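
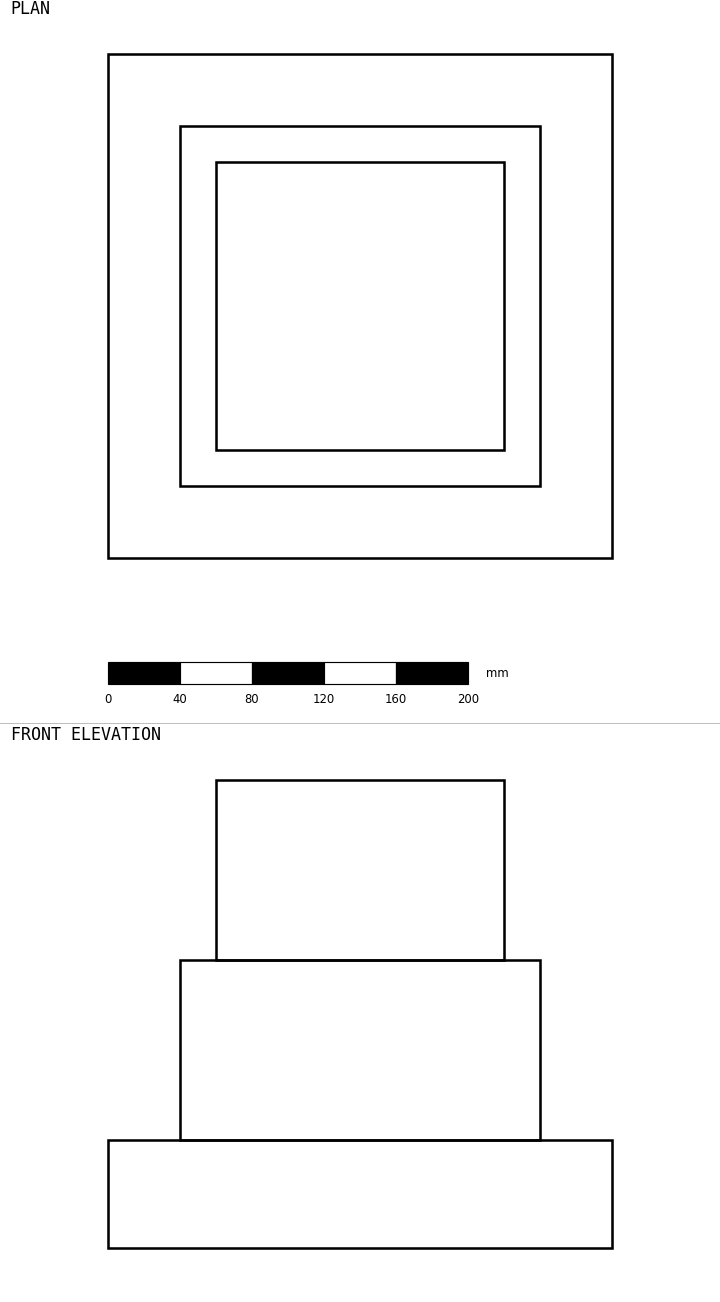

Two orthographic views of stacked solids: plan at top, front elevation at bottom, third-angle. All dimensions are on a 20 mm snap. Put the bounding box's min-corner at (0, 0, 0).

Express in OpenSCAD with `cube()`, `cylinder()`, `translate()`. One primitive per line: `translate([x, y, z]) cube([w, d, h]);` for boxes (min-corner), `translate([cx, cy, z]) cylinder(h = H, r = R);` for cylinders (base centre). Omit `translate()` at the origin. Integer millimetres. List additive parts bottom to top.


cube([280, 280, 60]);
translate([40, 40, 60]) cube([200, 200, 100]);
translate([60, 60, 160]) cube([160, 160, 100]);


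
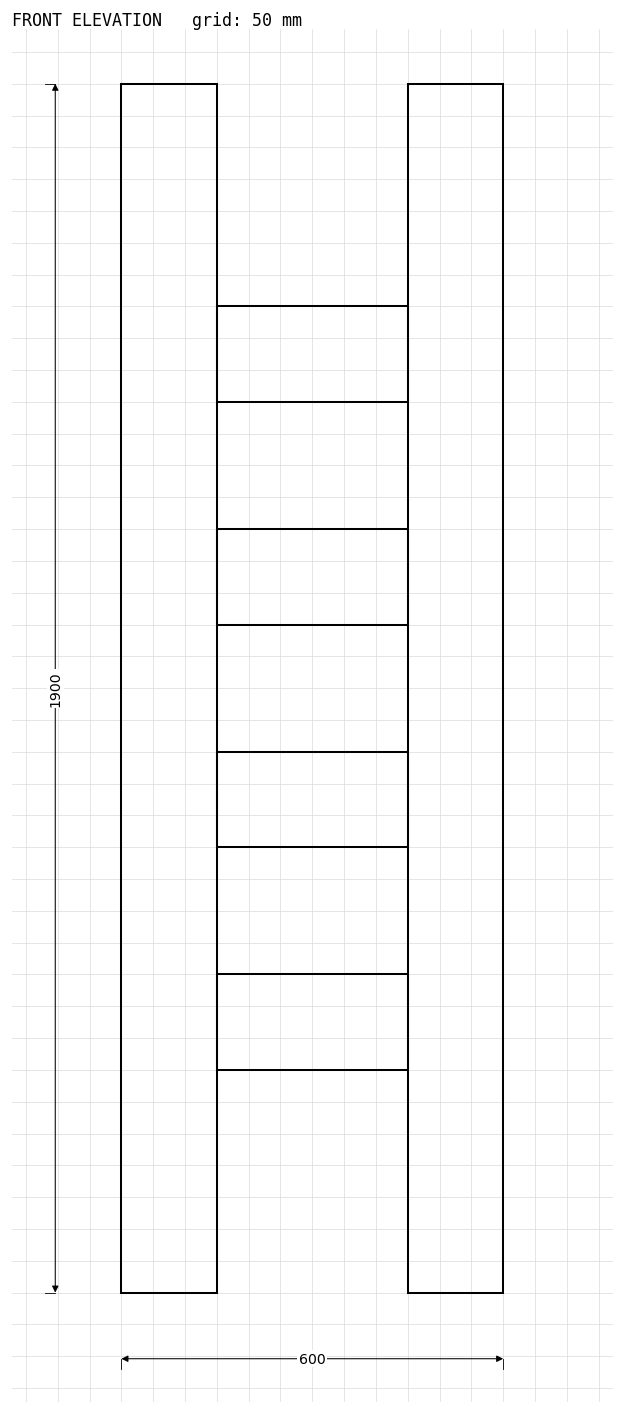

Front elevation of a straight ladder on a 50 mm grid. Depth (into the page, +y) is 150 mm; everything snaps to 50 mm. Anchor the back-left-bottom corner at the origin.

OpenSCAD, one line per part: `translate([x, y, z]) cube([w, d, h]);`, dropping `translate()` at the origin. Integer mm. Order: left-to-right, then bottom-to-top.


cube([150, 150, 1900]);
translate([150, 0, 350]) cube([300, 150, 150]);
translate([150, 0, 700]) cube([300, 150, 150]);
translate([150, 0, 1050]) cube([300, 150, 150]);
translate([150, 0, 1400]) cube([300, 150, 150]);
translate([450, 0, 0]) cube([150, 150, 1900]);


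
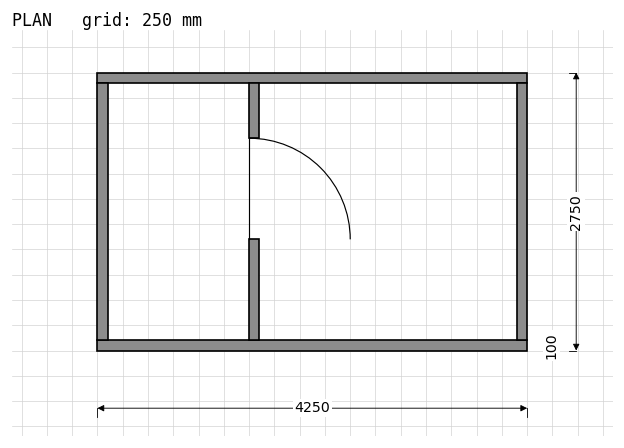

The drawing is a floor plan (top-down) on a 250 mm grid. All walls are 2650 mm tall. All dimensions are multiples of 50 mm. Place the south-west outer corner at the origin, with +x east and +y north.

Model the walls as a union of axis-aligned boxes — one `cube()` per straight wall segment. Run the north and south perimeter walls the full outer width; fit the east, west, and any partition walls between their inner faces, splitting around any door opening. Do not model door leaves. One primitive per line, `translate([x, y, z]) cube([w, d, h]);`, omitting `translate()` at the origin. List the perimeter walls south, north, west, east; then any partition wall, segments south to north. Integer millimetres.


cube([4250, 100, 2650]);
translate([0, 2650, 0]) cube([4250, 100, 2650]);
translate([0, 100, 0]) cube([100, 2550, 2650]);
translate([4150, 100, 0]) cube([100, 2550, 2650]);
translate([1500, 100, 0]) cube([100, 1000, 2650]);
translate([1500, 2100, 0]) cube([100, 550, 2650]);


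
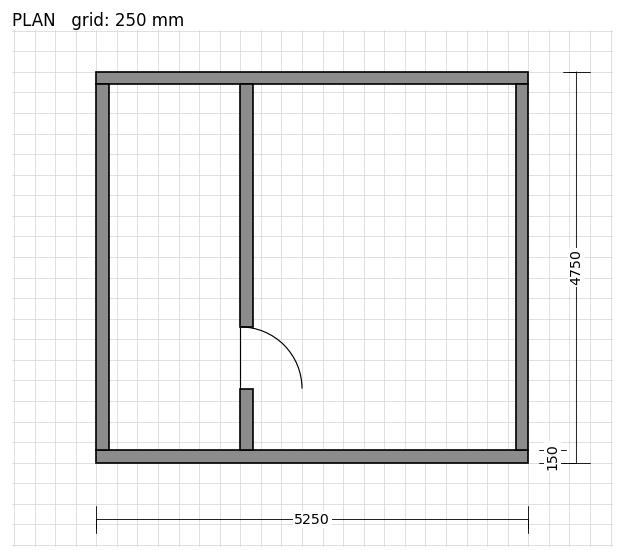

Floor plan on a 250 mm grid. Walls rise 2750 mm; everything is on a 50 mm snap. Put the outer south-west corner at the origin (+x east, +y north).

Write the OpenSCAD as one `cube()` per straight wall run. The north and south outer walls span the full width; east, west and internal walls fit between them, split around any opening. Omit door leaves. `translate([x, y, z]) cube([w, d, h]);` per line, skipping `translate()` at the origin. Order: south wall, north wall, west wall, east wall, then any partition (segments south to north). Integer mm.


cube([5250, 150, 2750]);
translate([0, 4600, 0]) cube([5250, 150, 2750]);
translate([0, 150, 0]) cube([150, 4450, 2750]);
translate([5100, 150, 0]) cube([150, 4450, 2750]);
translate([1750, 150, 0]) cube([150, 750, 2750]);
translate([1750, 1650, 0]) cube([150, 2950, 2750]);


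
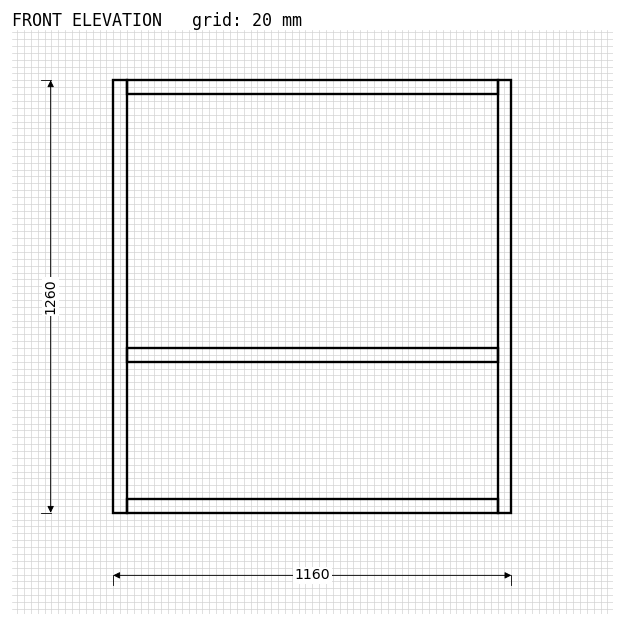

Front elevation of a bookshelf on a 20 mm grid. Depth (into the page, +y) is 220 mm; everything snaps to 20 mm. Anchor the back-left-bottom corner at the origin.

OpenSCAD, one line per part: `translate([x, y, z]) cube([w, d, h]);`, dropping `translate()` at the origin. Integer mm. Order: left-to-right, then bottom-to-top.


cube([40, 220, 1260]);
translate([40, 0, 0]) cube([1080, 220, 40]);
translate([40, 0, 440]) cube([1080, 220, 40]);
translate([40, 0, 1220]) cube([1080, 220, 40]);
translate([1120, 0, 0]) cube([40, 220, 1260]);


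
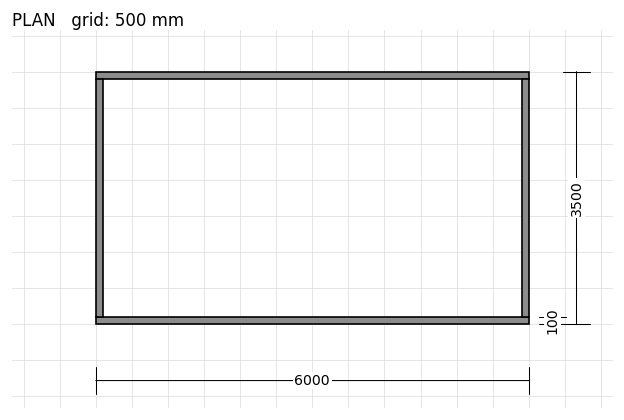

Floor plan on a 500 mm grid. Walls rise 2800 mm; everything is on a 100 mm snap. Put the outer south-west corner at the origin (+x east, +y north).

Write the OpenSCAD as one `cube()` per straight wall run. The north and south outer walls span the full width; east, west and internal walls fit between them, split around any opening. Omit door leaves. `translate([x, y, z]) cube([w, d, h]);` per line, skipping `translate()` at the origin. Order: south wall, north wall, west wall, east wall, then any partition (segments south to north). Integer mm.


cube([6000, 100, 2800]);
translate([0, 3400, 0]) cube([6000, 100, 2800]);
translate([0, 100, 0]) cube([100, 3300, 2800]);
translate([5900, 100, 0]) cube([100, 3300, 2800]);


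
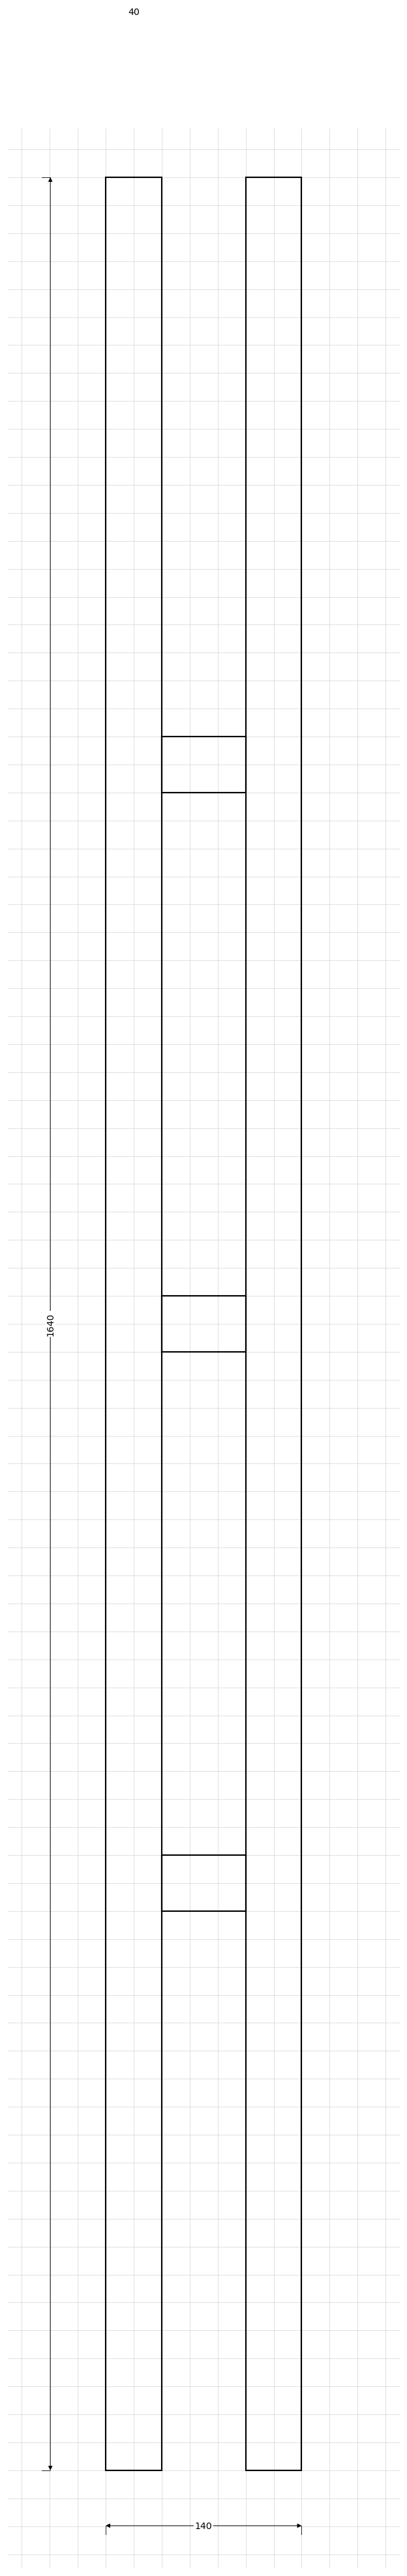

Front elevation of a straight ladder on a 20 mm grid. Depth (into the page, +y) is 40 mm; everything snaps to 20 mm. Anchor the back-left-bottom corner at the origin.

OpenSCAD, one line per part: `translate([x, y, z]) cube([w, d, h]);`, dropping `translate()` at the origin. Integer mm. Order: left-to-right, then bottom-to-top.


cube([40, 40, 1640]);
translate([40, 0, 400]) cube([60, 40, 40]);
translate([40, 0, 800]) cube([60, 40, 40]);
translate([40, 0, 1200]) cube([60, 40, 40]);
translate([100, 0, 0]) cube([40, 40, 1640]);


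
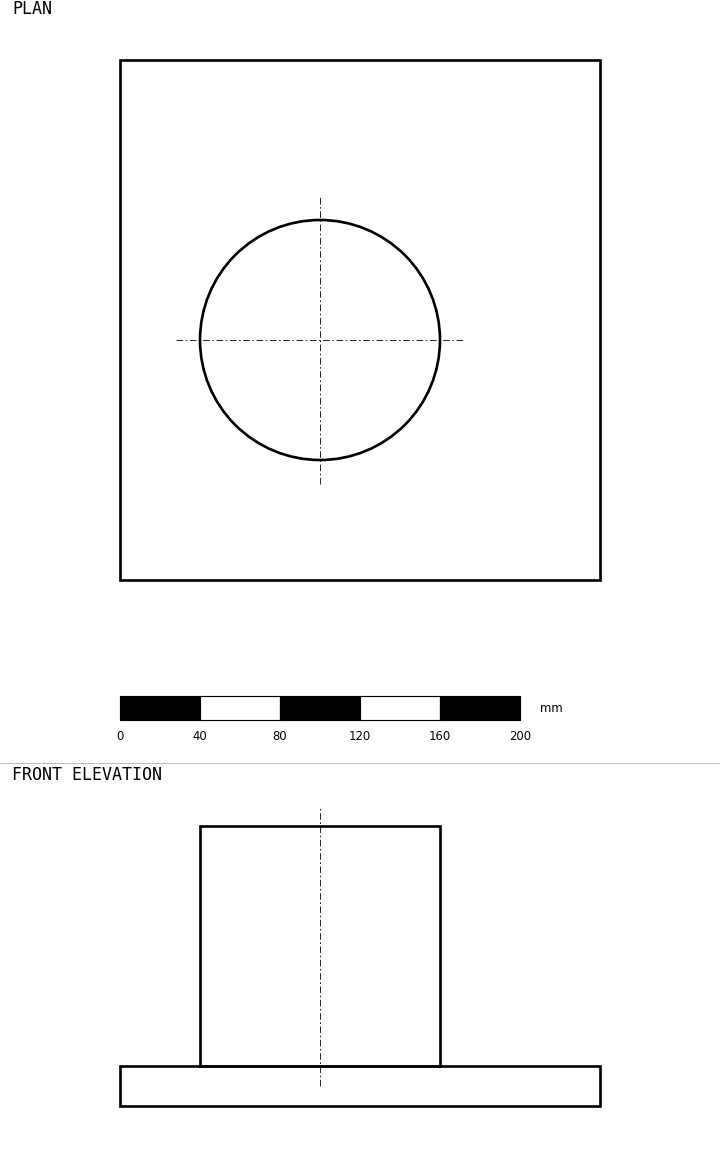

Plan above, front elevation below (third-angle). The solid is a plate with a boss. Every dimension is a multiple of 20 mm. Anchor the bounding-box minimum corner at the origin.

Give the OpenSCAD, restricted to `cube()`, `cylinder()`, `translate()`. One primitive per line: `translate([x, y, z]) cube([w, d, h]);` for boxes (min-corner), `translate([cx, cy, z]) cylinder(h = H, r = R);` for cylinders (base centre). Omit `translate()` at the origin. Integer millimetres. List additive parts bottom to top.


cube([240, 260, 20]);
translate([100, 120, 20]) cylinder(h = 120, r = 60);


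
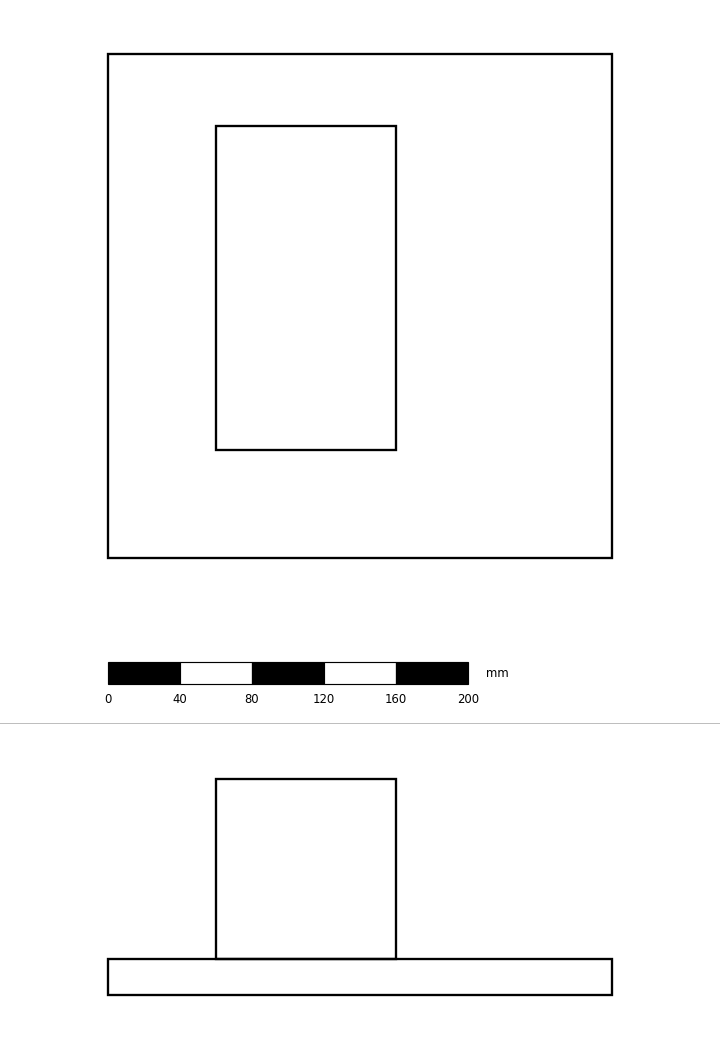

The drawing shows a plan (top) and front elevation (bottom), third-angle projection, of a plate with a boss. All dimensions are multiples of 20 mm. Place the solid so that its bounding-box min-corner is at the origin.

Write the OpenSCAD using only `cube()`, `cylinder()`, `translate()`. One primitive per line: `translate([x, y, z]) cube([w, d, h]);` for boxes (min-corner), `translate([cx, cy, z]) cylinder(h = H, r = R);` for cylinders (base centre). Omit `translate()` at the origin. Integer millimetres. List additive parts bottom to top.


cube([280, 280, 20]);
translate([60, 60, 20]) cube([100, 180, 100]);


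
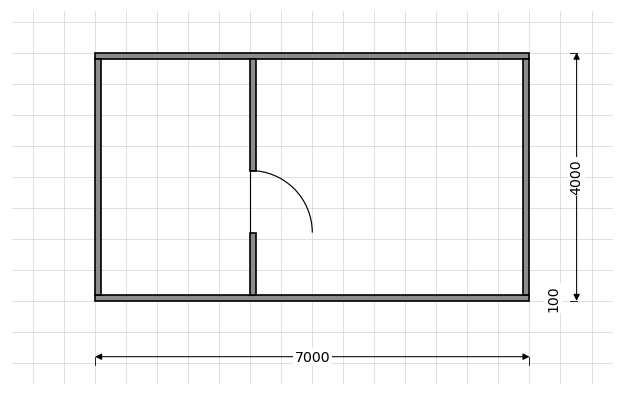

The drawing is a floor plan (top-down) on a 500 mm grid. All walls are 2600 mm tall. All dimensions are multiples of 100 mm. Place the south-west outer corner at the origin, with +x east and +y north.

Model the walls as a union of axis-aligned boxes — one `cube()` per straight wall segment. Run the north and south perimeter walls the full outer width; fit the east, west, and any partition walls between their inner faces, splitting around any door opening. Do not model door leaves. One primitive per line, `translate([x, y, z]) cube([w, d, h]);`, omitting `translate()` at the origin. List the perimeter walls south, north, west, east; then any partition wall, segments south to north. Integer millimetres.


cube([7000, 100, 2600]);
translate([0, 3900, 0]) cube([7000, 100, 2600]);
translate([0, 100, 0]) cube([100, 3800, 2600]);
translate([6900, 100, 0]) cube([100, 3800, 2600]);
translate([2500, 100, 0]) cube([100, 1000, 2600]);
translate([2500, 2100, 0]) cube([100, 1800, 2600]);


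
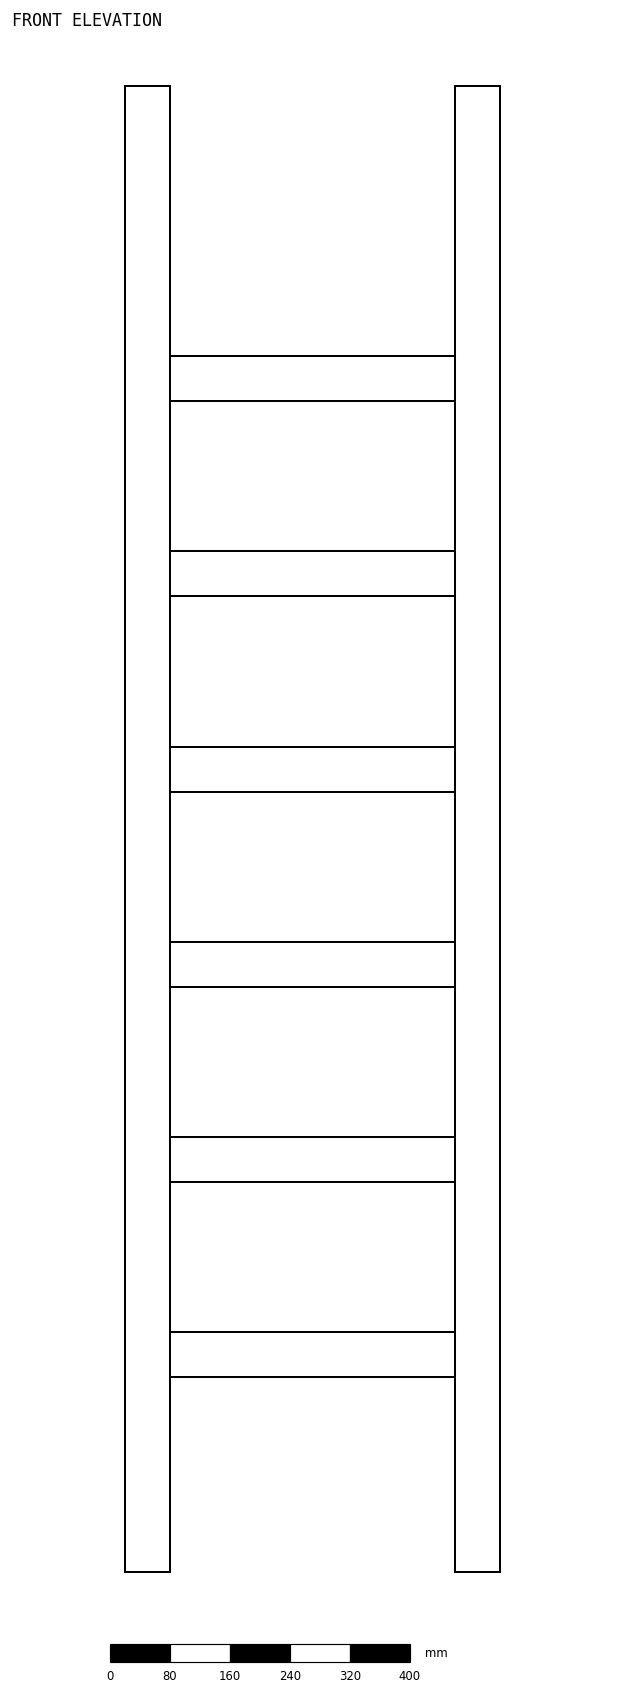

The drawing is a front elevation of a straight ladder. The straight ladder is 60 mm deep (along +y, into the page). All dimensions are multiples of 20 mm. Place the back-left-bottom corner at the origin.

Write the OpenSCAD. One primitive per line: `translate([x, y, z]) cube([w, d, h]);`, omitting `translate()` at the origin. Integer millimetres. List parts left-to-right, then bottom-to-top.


cube([60, 60, 1980]);
translate([60, 0, 260]) cube([380, 60, 60]);
translate([60, 0, 520]) cube([380, 60, 60]);
translate([60, 0, 780]) cube([380, 60, 60]);
translate([60, 0, 1040]) cube([380, 60, 60]);
translate([60, 0, 1300]) cube([380, 60, 60]);
translate([60, 0, 1560]) cube([380, 60, 60]);
translate([440, 0, 0]) cube([60, 60, 1980]);


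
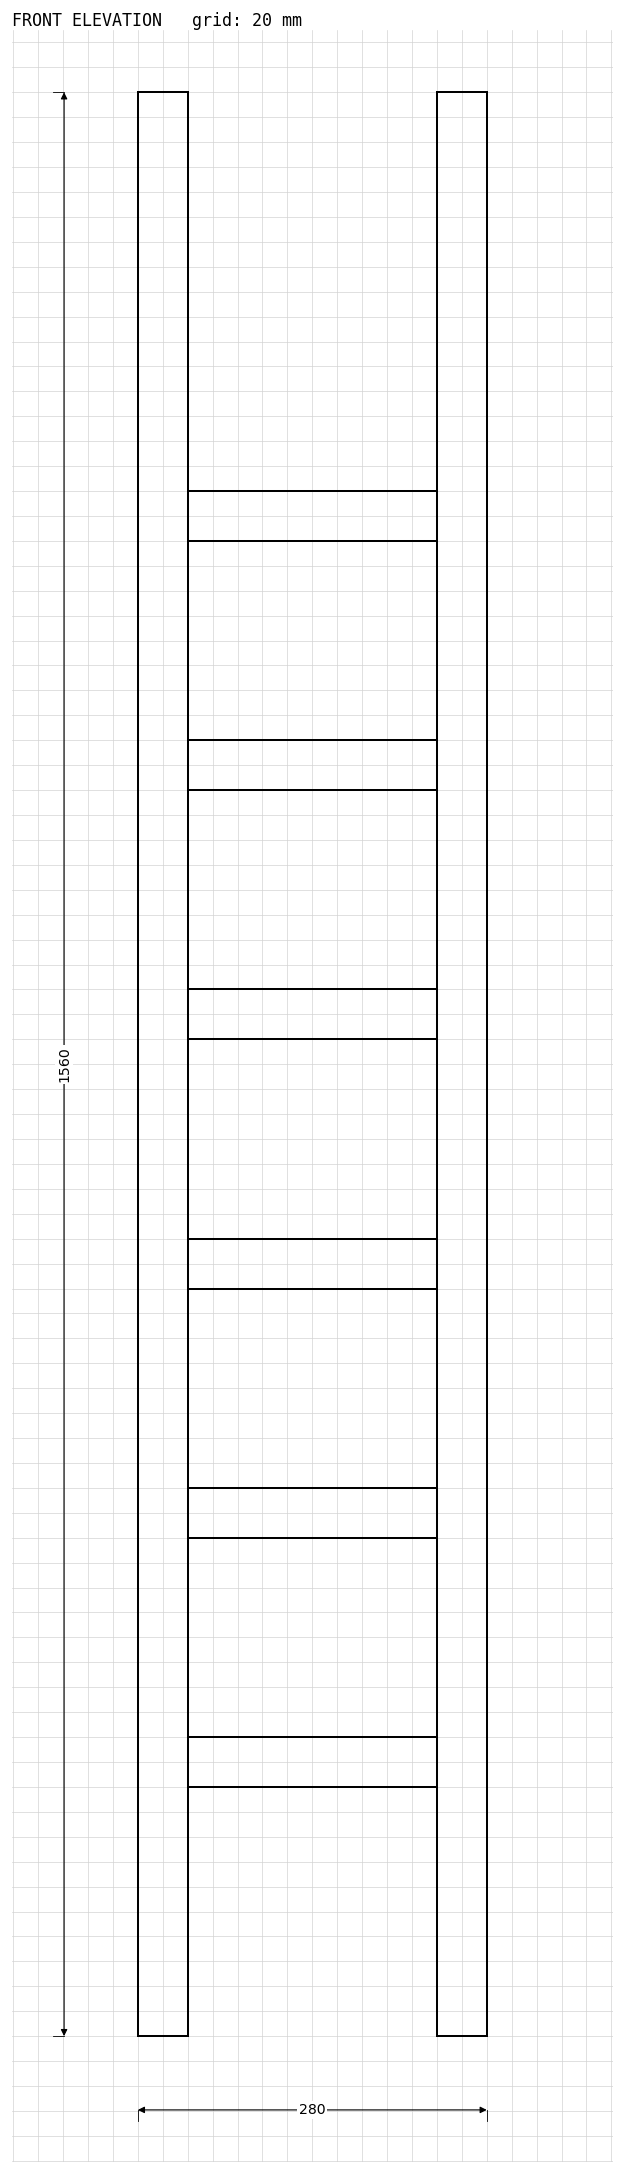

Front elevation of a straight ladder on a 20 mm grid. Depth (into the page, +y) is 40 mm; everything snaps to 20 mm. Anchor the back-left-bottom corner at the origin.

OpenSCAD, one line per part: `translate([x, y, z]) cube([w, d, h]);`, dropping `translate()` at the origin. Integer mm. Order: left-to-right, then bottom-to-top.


cube([40, 40, 1560]);
translate([40, 0, 200]) cube([200, 40, 40]);
translate([40, 0, 400]) cube([200, 40, 40]);
translate([40, 0, 600]) cube([200, 40, 40]);
translate([40, 0, 800]) cube([200, 40, 40]);
translate([40, 0, 1000]) cube([200, 40, 40]);
translate([40, 0, 1200]) cube([200, 40, 40]);
translate([240, 0, 0]) cube([40, 40, 1560]);


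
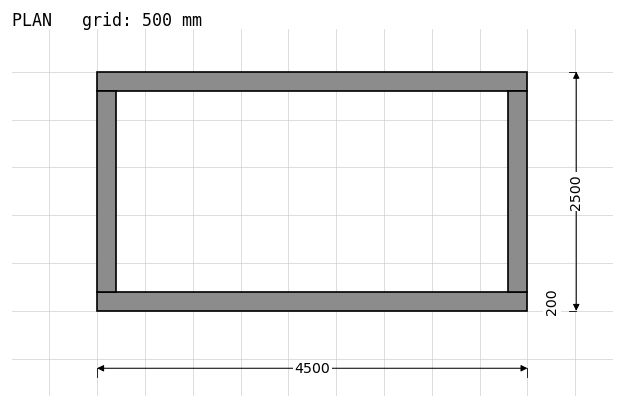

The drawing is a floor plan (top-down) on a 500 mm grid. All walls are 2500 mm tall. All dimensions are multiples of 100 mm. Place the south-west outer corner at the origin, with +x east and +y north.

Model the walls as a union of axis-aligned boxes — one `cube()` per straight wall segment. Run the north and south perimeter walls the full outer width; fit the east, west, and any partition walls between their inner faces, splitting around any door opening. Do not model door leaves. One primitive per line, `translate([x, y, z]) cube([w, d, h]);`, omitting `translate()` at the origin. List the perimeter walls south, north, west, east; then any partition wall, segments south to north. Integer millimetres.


cube([4500, 200, 2500]);
translate([0, 2300, 0]) cube([4500, 200, 2500]);
translate([0, 200, 0]) cube([200, 2100, 2500]);
translate([4300, 200, 0]) cube([200, 2100, 2500]);


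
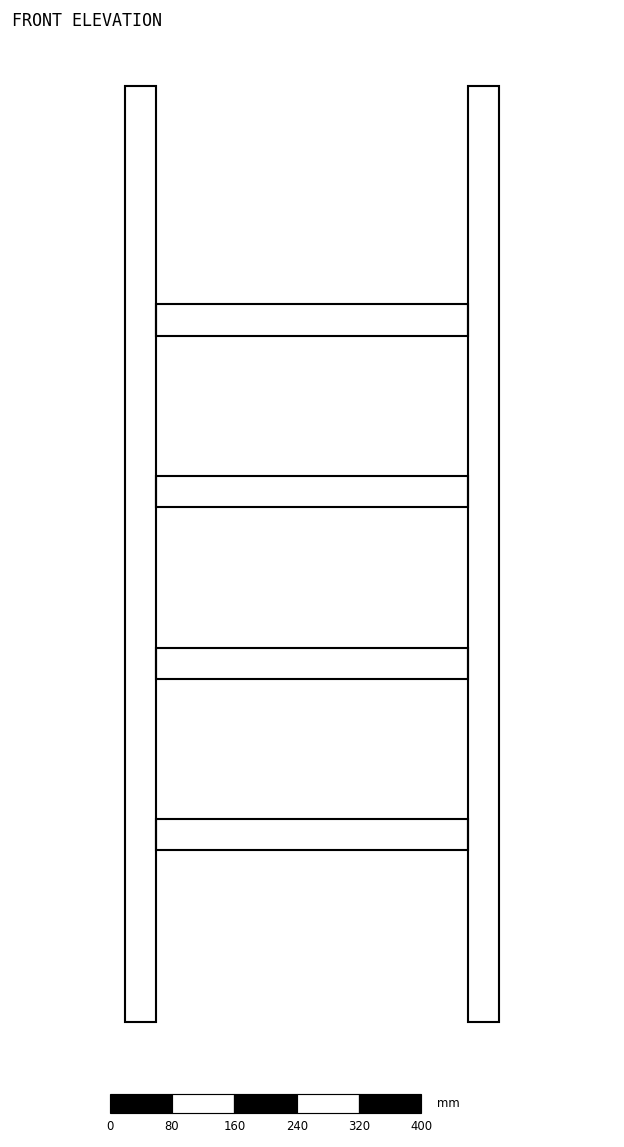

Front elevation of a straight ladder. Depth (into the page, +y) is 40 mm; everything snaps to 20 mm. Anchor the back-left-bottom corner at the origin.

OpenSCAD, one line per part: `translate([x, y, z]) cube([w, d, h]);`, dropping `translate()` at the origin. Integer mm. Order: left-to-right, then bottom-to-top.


cube([40, 40, 1200]);
translate([40, 0, 220]) cube([400, 40, 40]);
translate([40, 0, 440]) cube([400, 40, 40]);
translate([40, 0, 660]) cube([400, 40, 40]);
translate([40, 0, 880]) cube([400, 40, 40]);
translate([440, 0, 0]) cube([40, 40, 1200]);


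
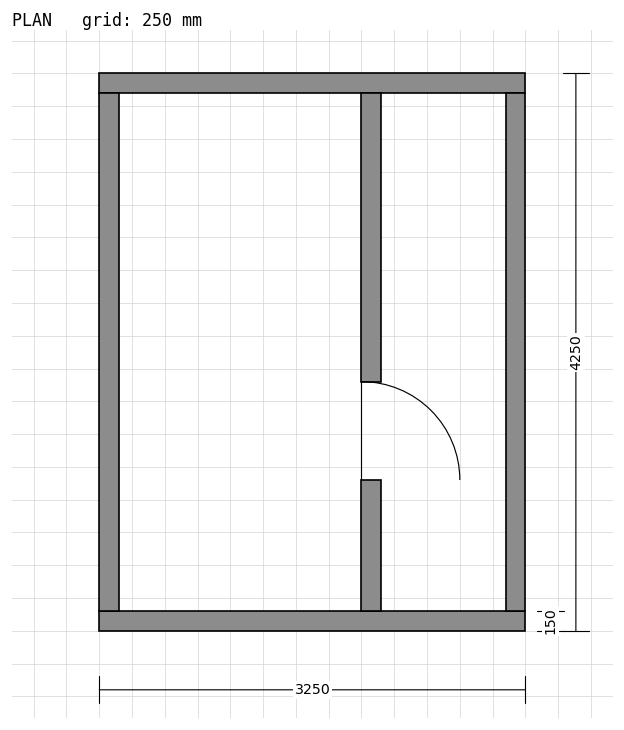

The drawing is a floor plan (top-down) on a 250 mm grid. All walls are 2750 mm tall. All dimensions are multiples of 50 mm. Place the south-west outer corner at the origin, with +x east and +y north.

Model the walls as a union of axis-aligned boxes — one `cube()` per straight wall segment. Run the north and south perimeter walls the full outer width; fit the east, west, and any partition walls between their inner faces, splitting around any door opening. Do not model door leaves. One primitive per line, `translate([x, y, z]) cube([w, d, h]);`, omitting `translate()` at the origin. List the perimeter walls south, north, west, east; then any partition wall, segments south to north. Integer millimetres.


cube([3250, 150, 2750]);
translate([0, 4100, 0]) cube([3250, 150, 2750]);
translate([0, 150, 0]) cube([150, 3950, 2750]);
translate([3100, 150, 0]) cube([150, 3950, 2750]);
translate([2000, 150, 0]) cube([150, 1000, 2750]);
translate([2000, 1900, 0]) cube([150, 2200, 2750]);


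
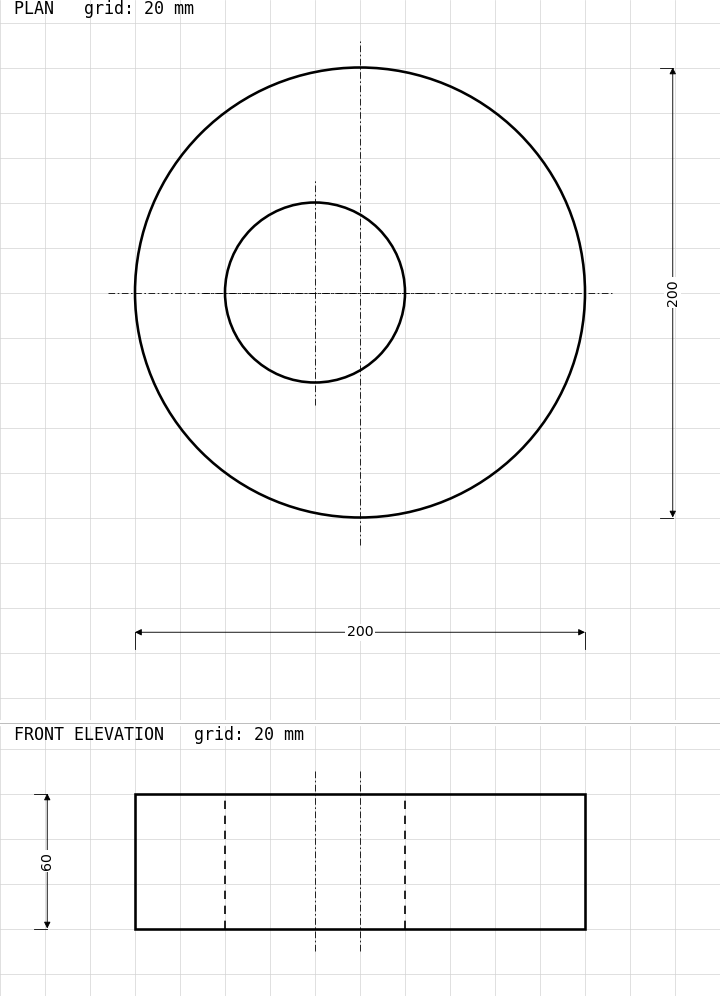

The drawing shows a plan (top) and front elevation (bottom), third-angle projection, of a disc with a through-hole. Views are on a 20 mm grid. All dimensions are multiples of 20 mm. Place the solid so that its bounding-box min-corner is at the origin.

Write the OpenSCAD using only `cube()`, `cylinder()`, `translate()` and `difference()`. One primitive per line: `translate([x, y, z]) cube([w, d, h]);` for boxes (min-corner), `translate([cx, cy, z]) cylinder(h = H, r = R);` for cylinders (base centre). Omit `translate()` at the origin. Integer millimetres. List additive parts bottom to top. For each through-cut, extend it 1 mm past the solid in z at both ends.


difference() {
  translate([100, 100, 0]) cylinder(h = 60, r = 100);
  translate([80, 100, -1]) cylinder(h = 62, r = 40);
}


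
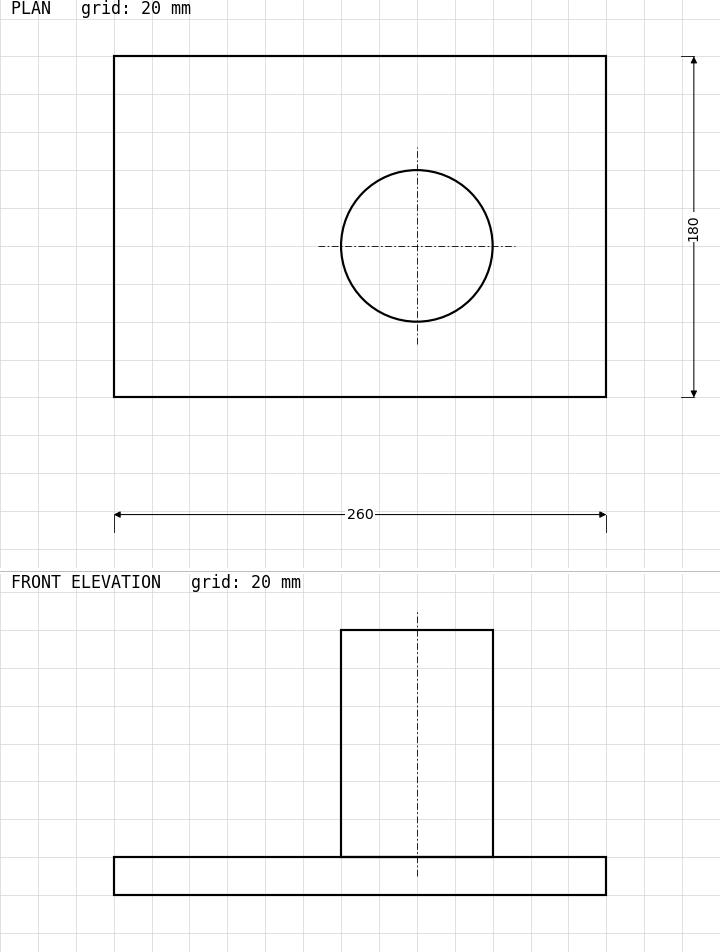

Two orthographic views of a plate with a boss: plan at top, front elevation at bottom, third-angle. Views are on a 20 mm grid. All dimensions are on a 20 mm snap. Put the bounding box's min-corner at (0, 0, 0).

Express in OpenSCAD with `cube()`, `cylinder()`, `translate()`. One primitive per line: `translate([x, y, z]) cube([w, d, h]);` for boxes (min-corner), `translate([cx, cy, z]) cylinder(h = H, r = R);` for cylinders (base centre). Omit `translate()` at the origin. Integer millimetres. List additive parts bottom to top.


cube([260, 180, 20]);
translate([160, 80, 20]) cylinder(h = 120, r = 40);


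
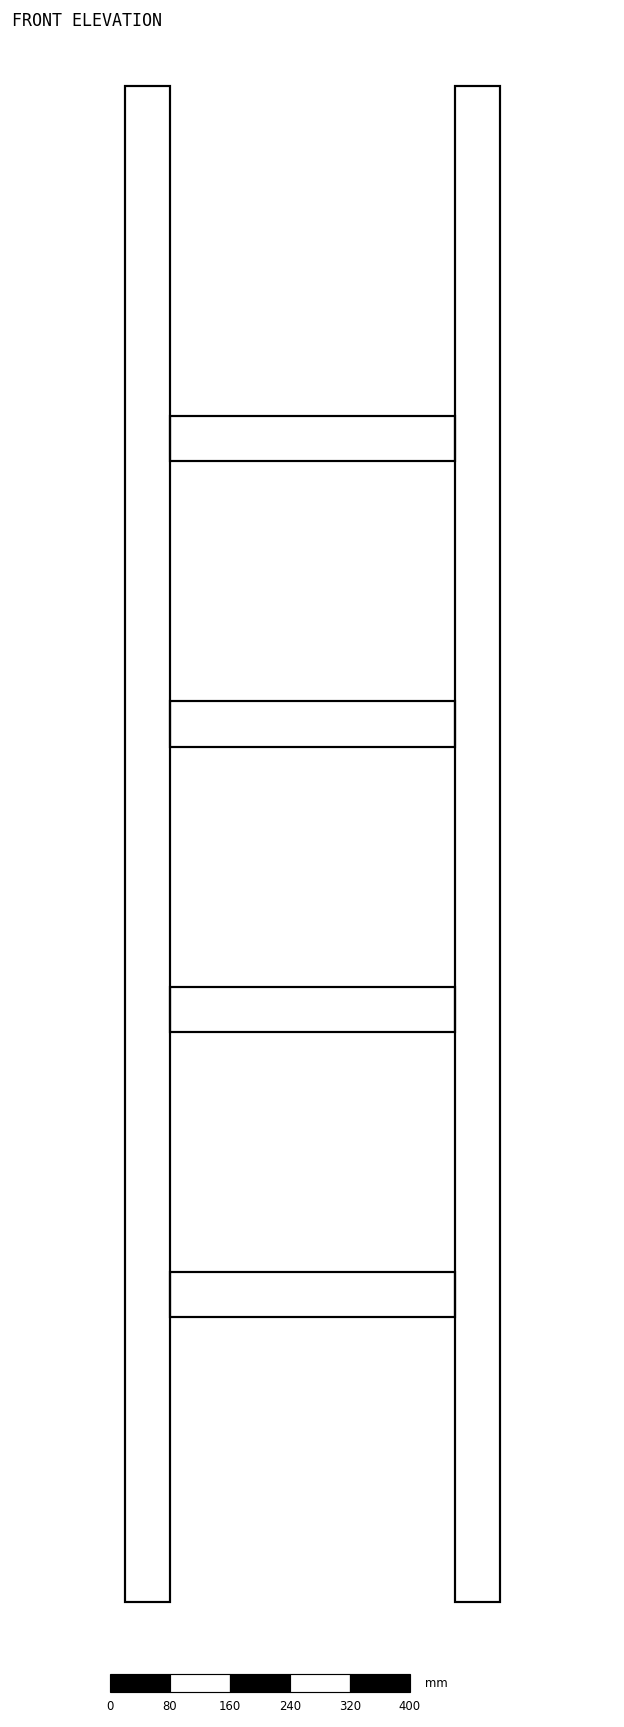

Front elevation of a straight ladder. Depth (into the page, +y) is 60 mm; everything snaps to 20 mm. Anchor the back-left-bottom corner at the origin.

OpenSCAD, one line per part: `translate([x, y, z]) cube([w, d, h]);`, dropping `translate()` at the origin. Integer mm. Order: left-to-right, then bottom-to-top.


cube([60, 60, 2020]);
translate([60, 0, 380]) cube([380, 60, 60]);
translate([60, 0, 760]) cube([380, 60, 60]);
translate([60, 0, 1140]) cube([380, 60, 60]);
translate([60, 0, 1520]) cube([380, 60, 60]);
translate([440, 0, 0]) cube([60, 60, 2020]);


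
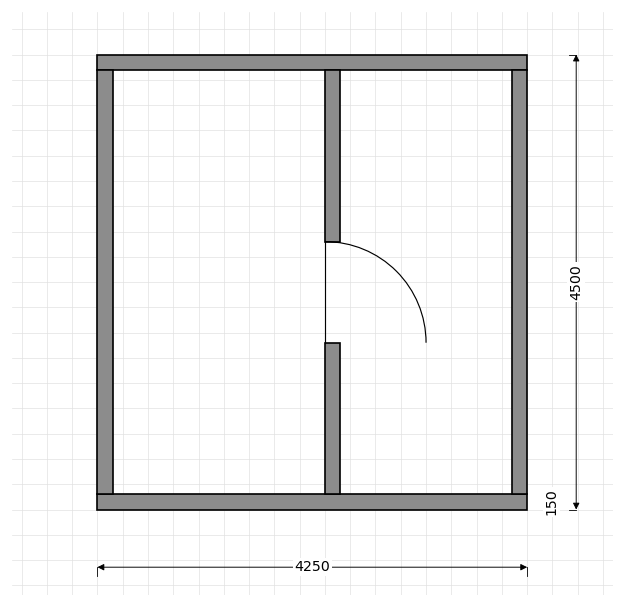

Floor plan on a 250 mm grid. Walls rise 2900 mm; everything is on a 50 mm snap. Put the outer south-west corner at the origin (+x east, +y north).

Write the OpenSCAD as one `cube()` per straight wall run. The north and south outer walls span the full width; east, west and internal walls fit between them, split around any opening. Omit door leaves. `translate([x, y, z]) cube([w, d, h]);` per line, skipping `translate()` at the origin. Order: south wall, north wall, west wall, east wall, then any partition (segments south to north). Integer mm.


cube([4250, 150, 2900]);
translate([0, 4350, 0]) cube([4250, 150, 2900]);
translate([0, 150, 0]) cube([150, 4200, 2900]);
translate([4100, 150, 0]) cube([150, 4200, 2900]);
translate([2250, 150, 0]) cube([150, 1500, 2900]);
translate([2250, 2650, 0]) cube([150, 1700, 2900]);


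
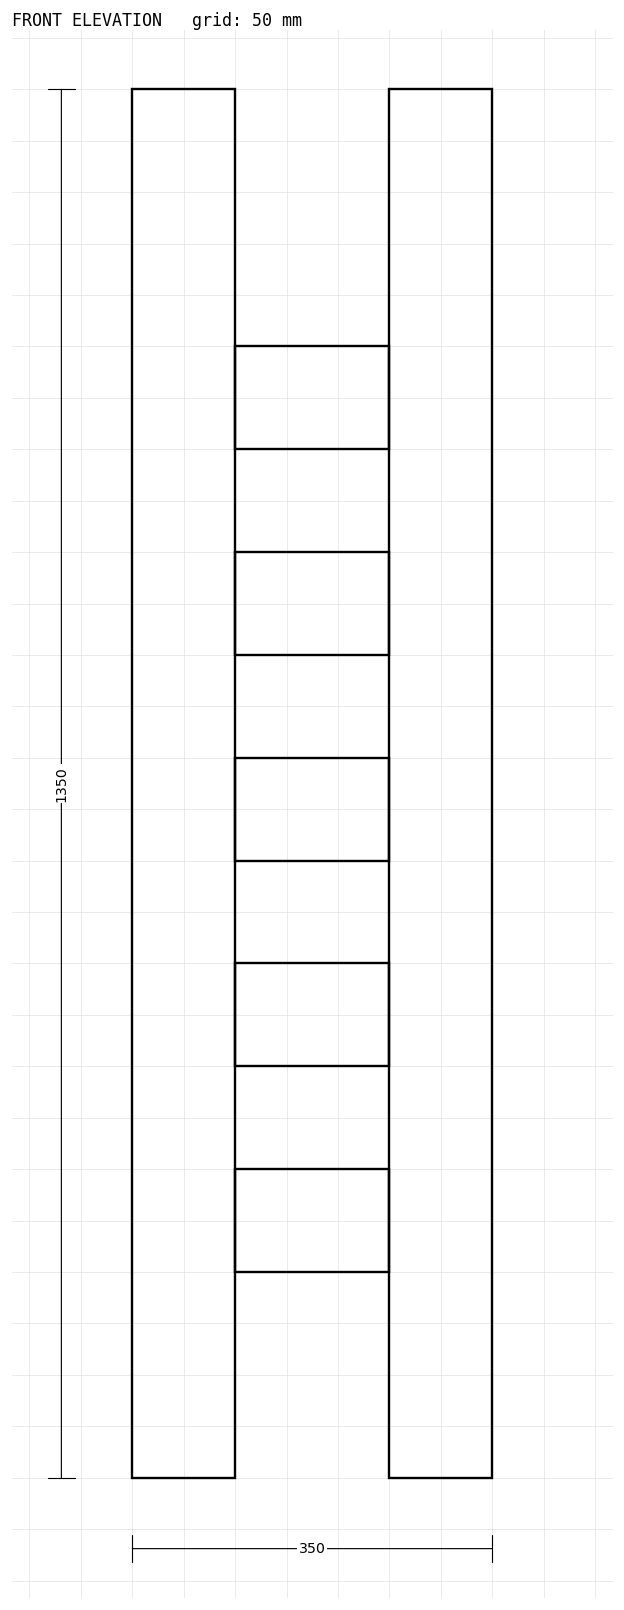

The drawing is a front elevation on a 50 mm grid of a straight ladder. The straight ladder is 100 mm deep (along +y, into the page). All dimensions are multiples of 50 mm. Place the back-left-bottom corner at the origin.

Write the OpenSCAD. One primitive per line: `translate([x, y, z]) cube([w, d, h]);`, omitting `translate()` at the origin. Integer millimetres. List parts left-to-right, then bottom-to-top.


cube([100, 100, 1350]);
translate([100, 0, 200]) cube([150, 100, 100]);
translate([100, 0, 400]) cube([150, 100, 100]);
translate([100, 0, 600]) cube([150, 100, 100]);
translate([100, 0, 800]) cube([150, 100, 100]);
translate([100, 0, 1000]) cube([150, 100, 100]);
translate([250, 0, 0]) cube([100, 100, 1350]);


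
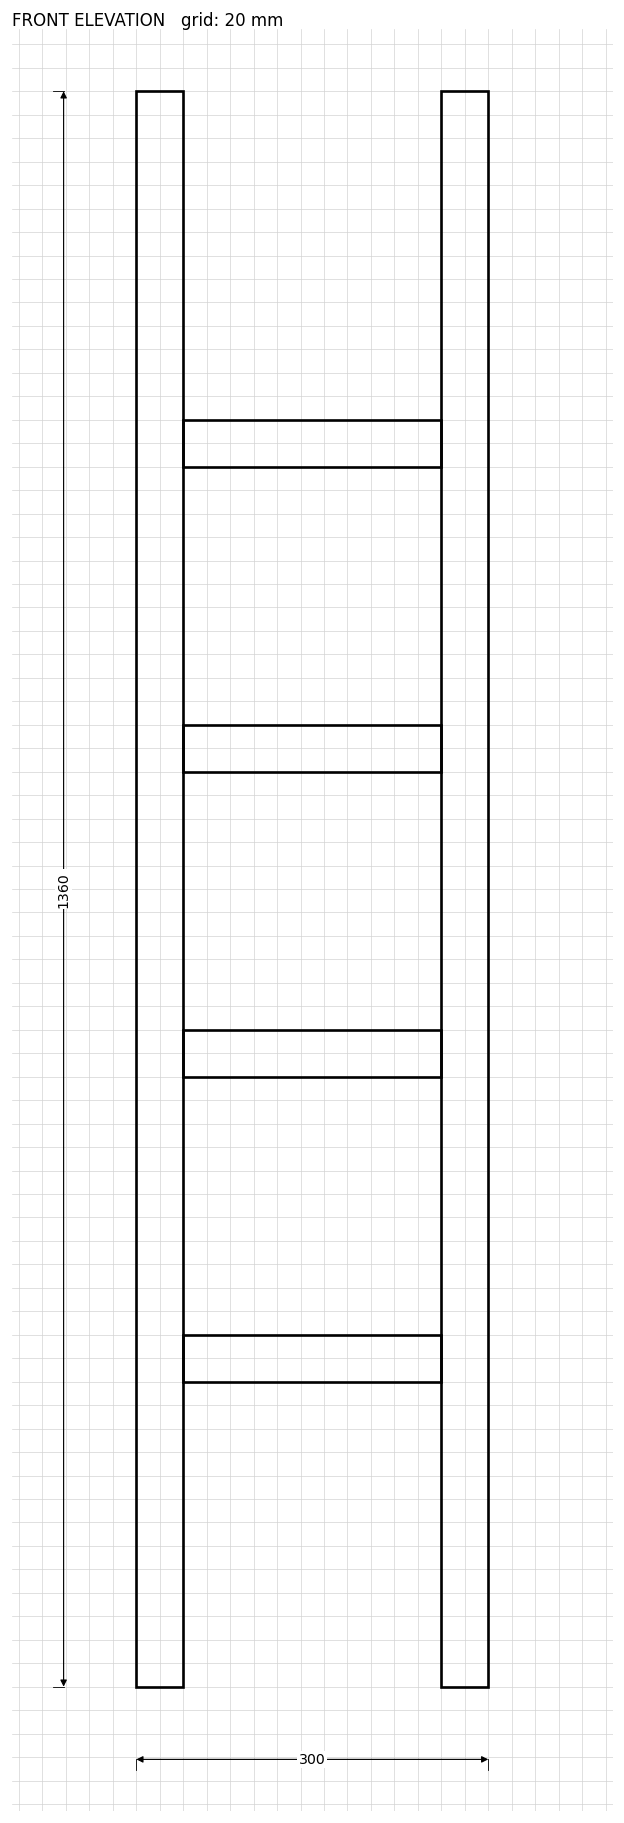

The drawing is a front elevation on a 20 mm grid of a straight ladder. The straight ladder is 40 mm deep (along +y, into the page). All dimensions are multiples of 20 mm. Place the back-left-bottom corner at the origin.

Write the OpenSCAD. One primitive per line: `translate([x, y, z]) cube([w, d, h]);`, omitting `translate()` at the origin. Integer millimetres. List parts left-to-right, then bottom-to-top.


cube([40, 40, 1360]);
translate([40, 0, 260]) cube([220, 40, 40]);
translate([40, 0, 520]) cube([220, 40, 40]);
translate([40, 0, 780]) cube([220, 40, 40]);
translate([40, 0, 1040]) cube([220, 40, 40]);
translate([260, 0, 0]) cube([40, 40, 1360]);


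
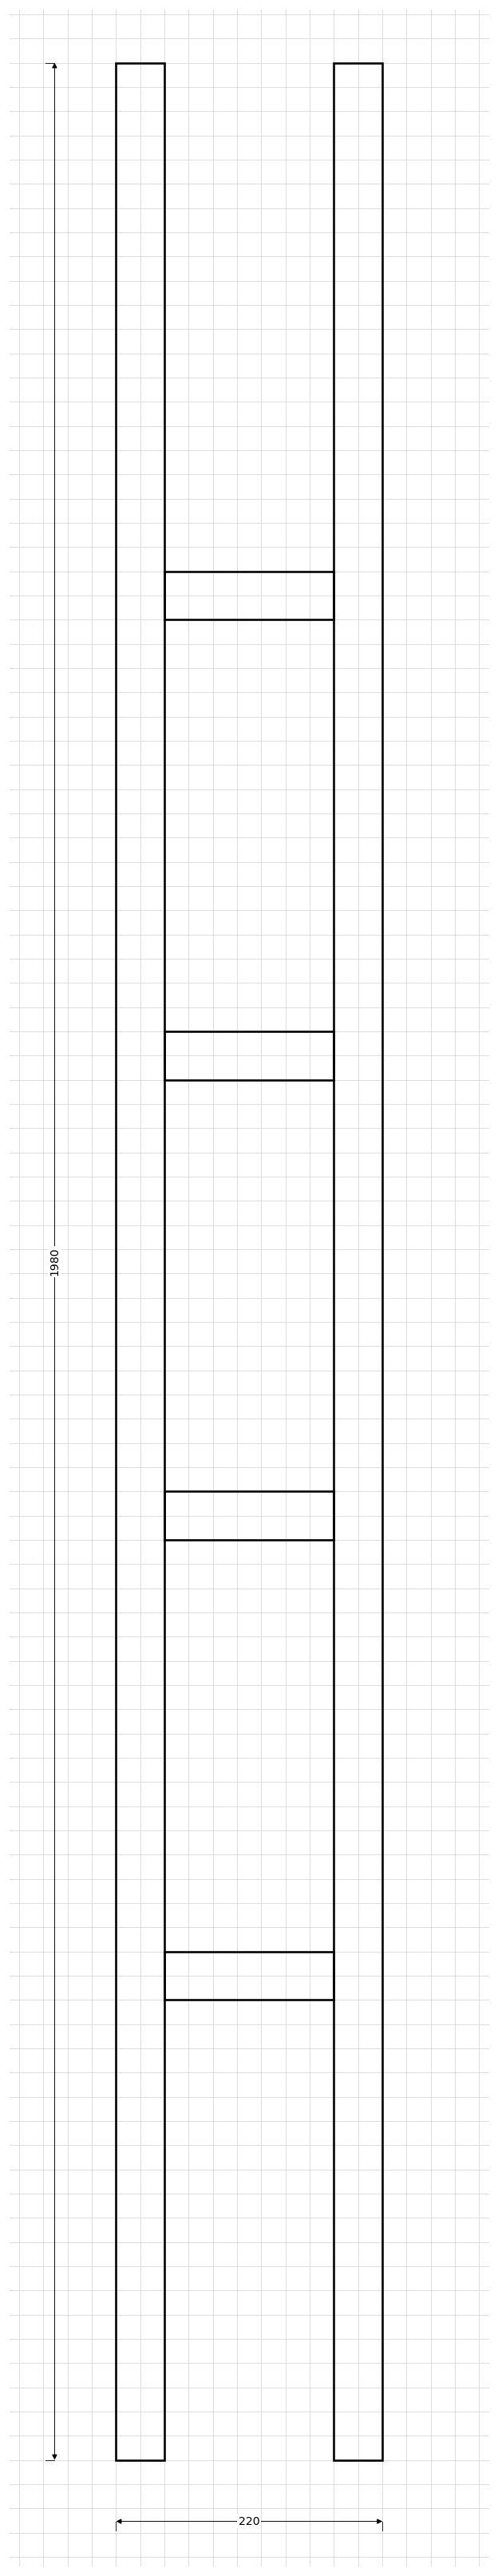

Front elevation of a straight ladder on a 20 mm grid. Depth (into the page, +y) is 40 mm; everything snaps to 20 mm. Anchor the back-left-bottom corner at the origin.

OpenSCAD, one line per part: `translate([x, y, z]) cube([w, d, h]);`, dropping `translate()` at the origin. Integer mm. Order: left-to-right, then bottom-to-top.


cube([40, 40, 1980]);
translate([40, 0, 380]) cube([140, 40, 40]);
translate([40, 0, 760]) cube([140, 40, 40]);
translate([40, 0, 1140]) cube([140, 40, 40]);
translate([40, 0, 1520]) cube([140, 40, 40]);
translate([180, 0, 0]) cube([40, 40, 1980]);


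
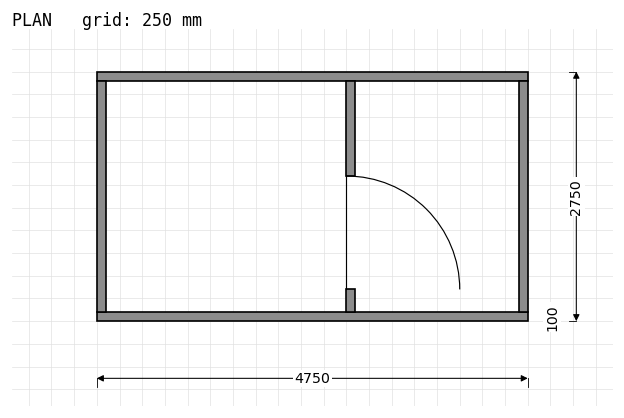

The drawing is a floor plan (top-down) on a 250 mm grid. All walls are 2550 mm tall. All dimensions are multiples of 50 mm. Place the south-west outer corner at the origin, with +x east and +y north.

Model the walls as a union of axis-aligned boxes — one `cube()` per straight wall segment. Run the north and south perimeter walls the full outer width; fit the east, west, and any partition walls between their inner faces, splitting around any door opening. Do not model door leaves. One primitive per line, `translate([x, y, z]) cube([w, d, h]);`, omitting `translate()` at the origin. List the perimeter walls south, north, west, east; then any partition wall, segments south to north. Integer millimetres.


cube([4750, 100, 2550]);
translate([0, 2650, 0]) cube([4750, 100, 2550]);
translate([0, 100, 0]) cube([100, 2550, 2550]);
translate([4650, 100, 0]) cube([100, 2550, 2550]);
translate([2750, 100, 0]) cube([100, 250, 2550]);
translate([2750, 1600, 0]) cube([100, 1050, 2550]);


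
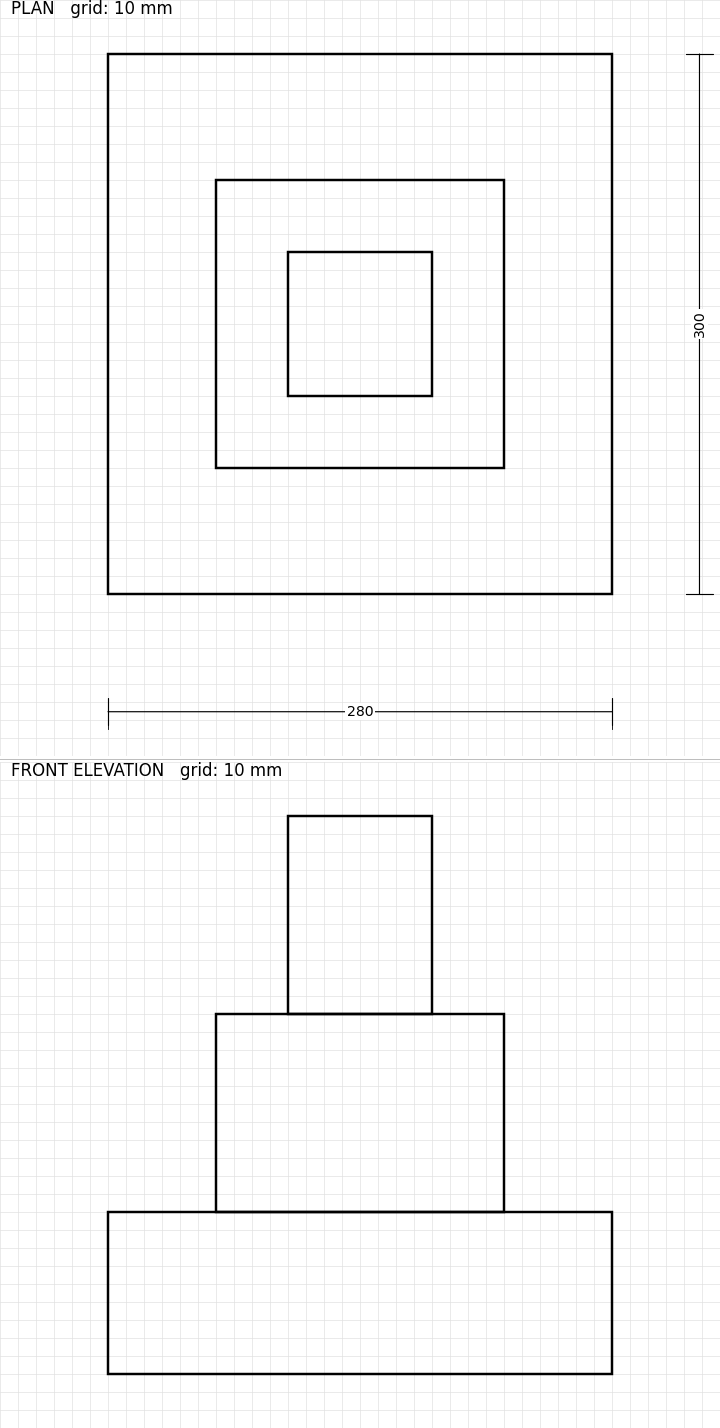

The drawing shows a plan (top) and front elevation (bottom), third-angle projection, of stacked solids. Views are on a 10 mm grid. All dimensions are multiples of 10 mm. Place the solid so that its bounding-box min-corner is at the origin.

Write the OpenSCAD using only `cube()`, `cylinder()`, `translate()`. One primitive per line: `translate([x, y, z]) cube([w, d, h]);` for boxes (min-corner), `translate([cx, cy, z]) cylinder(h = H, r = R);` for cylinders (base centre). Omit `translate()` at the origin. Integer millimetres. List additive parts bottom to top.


cube([280, 300, 90]);
translate([60, 70, 90]) cube([160, 160, 110]);
translate([100, 110, 200]) cube([80, 80, 110]);


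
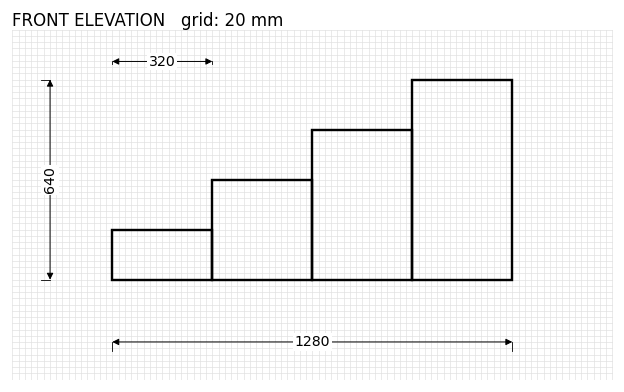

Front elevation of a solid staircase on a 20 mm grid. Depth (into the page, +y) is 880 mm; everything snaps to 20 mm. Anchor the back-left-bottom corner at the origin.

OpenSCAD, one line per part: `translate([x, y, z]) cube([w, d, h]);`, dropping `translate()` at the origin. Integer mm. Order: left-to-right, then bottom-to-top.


cube([320, 880, 160]);
translate([320, 0, 0]) cube([320, 880, 320]);
translate([640, 0, 0]) cube([320, 880, 480]);
translate([960, 0, 0]) cube([320, 880, 640]);


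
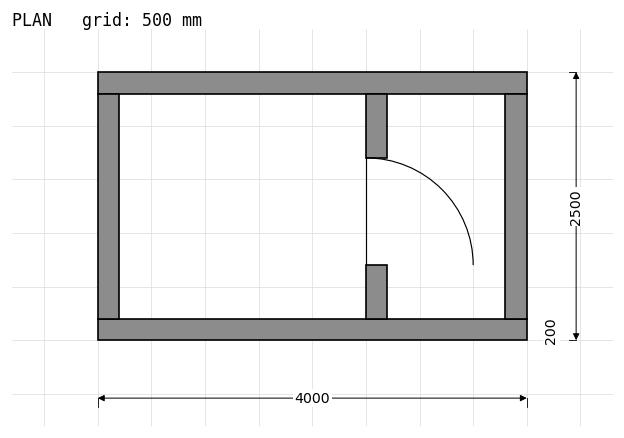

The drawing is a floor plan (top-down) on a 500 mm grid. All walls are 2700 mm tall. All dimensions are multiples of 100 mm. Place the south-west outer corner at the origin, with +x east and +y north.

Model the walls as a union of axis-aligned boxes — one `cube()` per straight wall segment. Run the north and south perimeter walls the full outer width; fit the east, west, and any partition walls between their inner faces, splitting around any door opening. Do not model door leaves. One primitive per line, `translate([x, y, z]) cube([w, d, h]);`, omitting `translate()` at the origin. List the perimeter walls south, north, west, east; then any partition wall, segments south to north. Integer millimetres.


cube([4000, 200, 2700]);
translate([0, 2300, 0]) cube([4000, 200, 2700]);
translate([0, 200, 0]) cube([200, 2100, 2700]);
translate([3800, 200, 0]) cube([200, 2100, 2700]);
translate([2500, 200, 0]) cube([200, 500, 2700]);
translate([2500, 1700, 0]) cube([200, 600, 2700]);


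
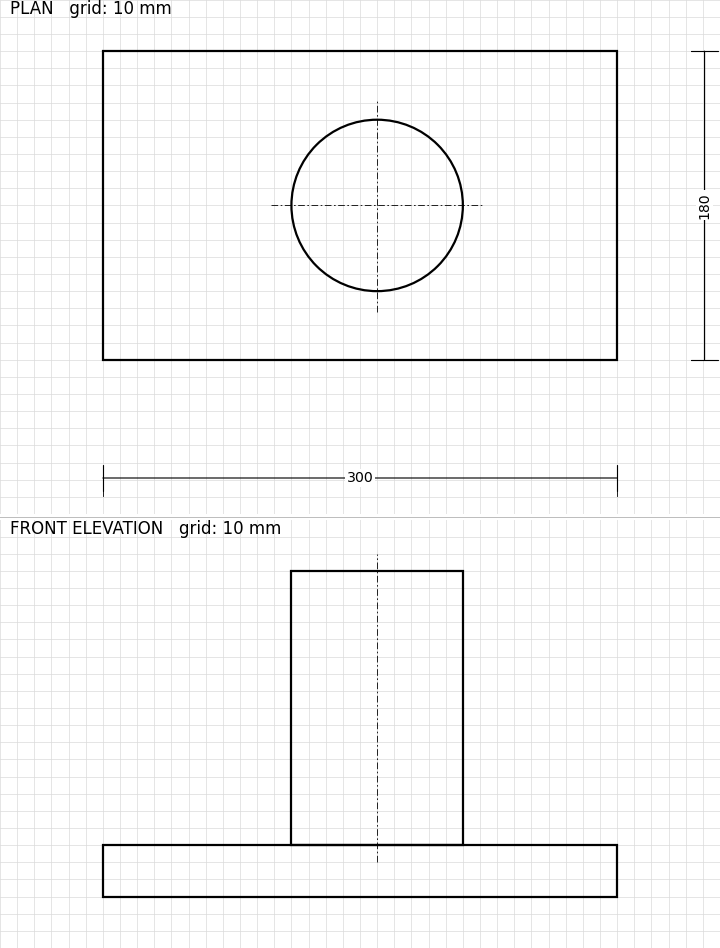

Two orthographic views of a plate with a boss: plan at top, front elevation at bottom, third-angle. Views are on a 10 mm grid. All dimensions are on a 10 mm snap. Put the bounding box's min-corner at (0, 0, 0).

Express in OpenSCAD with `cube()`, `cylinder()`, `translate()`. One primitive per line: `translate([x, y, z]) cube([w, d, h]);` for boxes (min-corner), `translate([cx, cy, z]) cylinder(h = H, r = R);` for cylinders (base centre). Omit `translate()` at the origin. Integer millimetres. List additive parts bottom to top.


cube([300, 180, 30]);
translate([160, 90, 30]) cylinder(h = 160, r = 50);


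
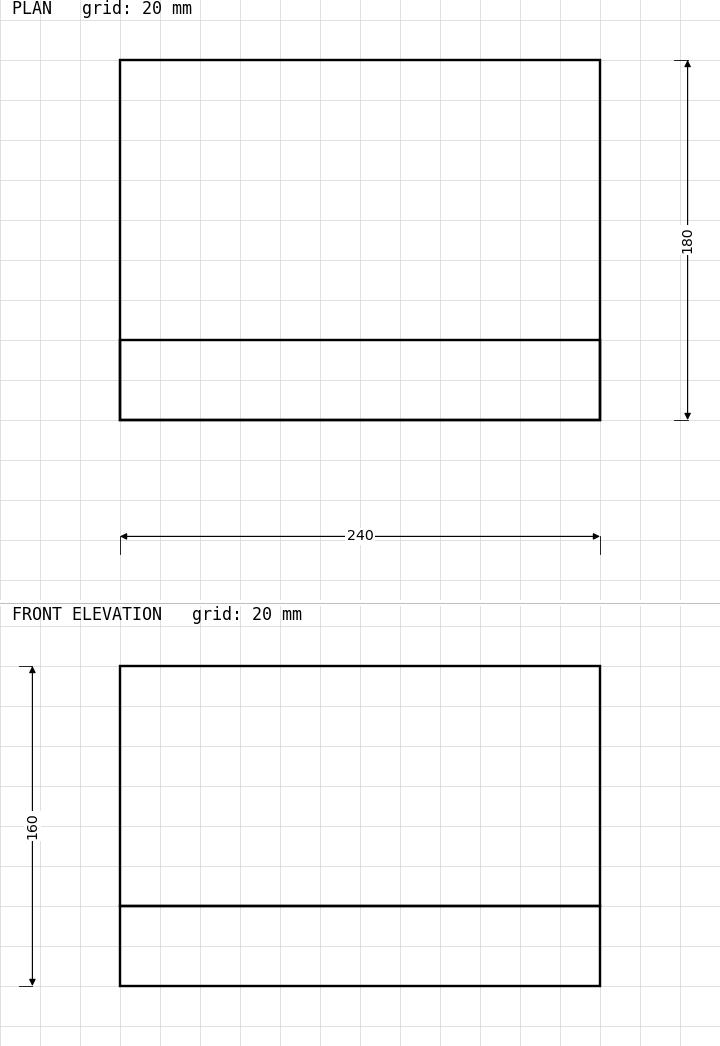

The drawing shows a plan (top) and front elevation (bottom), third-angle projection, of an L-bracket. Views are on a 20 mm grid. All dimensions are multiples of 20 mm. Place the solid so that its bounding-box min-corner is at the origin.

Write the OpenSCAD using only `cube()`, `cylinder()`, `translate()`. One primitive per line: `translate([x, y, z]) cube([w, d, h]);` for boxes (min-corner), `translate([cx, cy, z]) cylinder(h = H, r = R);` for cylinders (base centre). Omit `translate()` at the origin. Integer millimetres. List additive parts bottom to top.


cube([240, 180, 40]);
translate([0, 0, 40]) cube([240, 40, 120]);


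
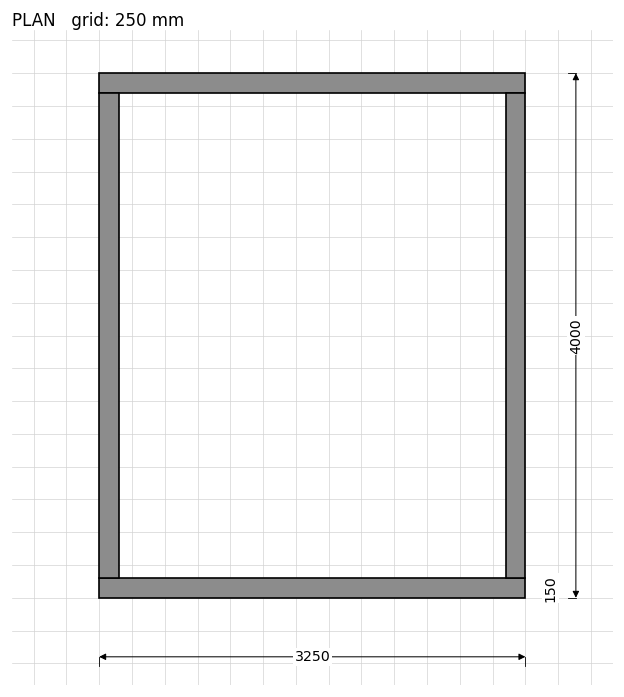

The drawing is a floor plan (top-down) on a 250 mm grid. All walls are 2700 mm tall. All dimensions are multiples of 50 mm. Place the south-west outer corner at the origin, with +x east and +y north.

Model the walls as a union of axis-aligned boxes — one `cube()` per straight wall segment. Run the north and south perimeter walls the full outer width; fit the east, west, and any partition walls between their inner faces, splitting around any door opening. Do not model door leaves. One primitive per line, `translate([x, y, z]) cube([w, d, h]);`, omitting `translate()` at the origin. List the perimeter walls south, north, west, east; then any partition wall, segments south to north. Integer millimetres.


cube([3250, 150, 2700]);
translate([0, 3850, 0]) cube([3250, 150, 2700]);
translate([0, 150, 0]) cube([150, 3700, 2700]);
translate([3100, 150, 0]) cube([150, 3700, 2700]);


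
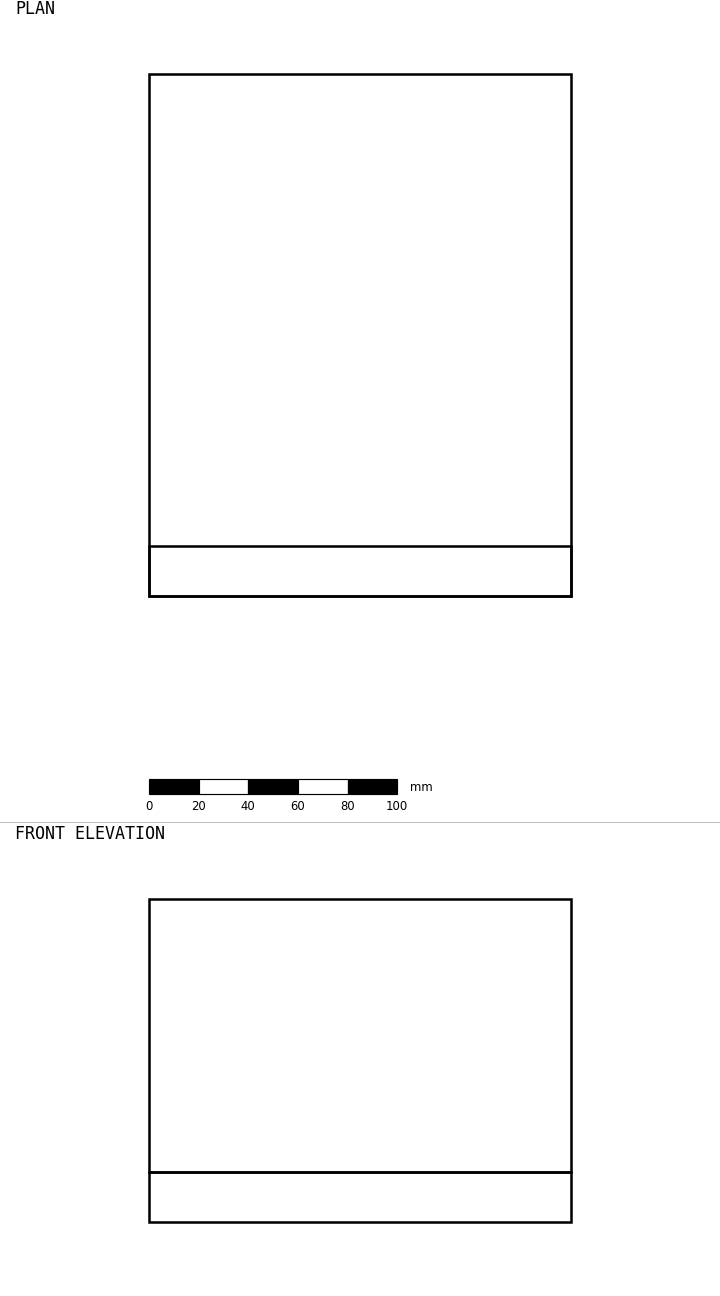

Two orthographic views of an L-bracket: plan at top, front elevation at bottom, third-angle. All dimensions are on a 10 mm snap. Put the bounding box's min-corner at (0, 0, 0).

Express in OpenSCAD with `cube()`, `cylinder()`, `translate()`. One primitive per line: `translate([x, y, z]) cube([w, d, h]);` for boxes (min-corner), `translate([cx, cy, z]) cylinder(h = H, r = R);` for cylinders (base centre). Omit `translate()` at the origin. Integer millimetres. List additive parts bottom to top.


cube([170, 210, 20]);
translate([0, 0, 20]) cube([170, 20, 110]);


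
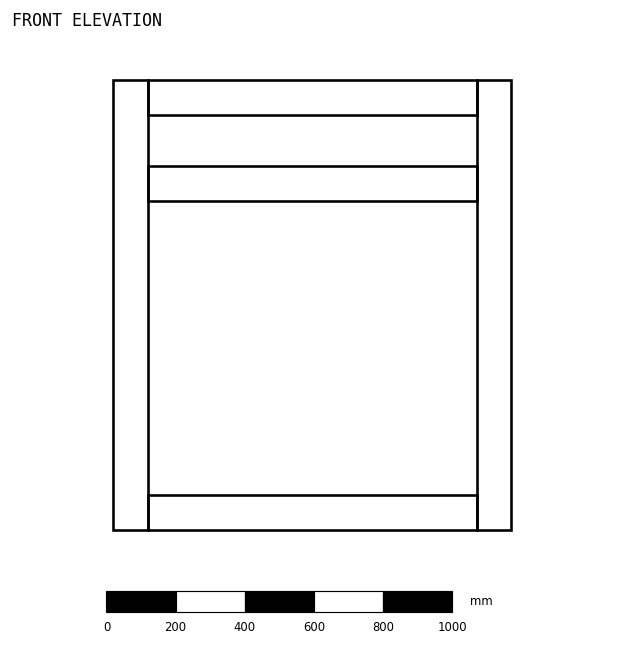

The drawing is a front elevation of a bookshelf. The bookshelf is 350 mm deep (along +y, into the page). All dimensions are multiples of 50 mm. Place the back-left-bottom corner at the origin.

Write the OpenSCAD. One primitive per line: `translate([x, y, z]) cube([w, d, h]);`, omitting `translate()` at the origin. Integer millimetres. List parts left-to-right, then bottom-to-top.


cube([100, 350, 1300]);
translate([100, 0, 0]) cube([950, 350, 100]);
translate([100, 0, 950]) cube([950, 350, 100]);
translate([100, 0, 1200]) cube([950, 350, 100]);
translate([1050, 0, 0]) cube([100, 350, 1300]);


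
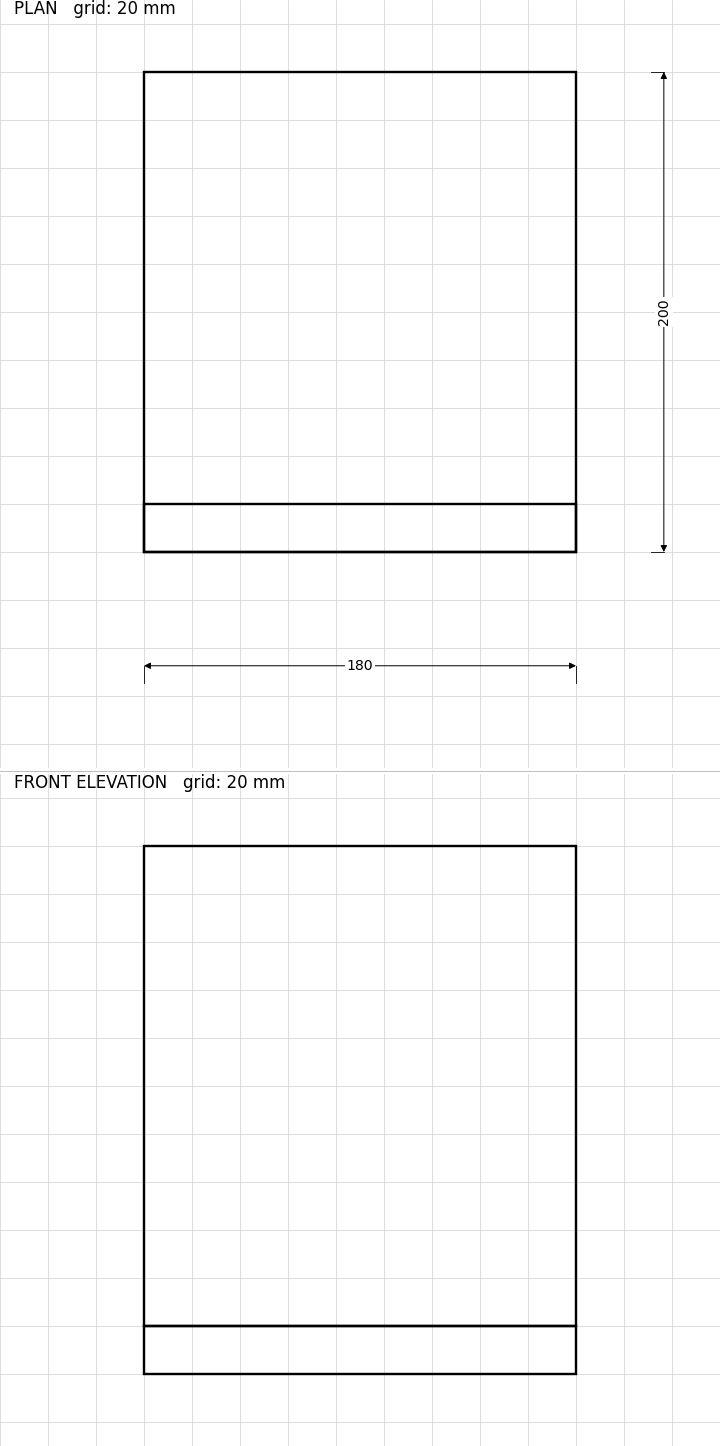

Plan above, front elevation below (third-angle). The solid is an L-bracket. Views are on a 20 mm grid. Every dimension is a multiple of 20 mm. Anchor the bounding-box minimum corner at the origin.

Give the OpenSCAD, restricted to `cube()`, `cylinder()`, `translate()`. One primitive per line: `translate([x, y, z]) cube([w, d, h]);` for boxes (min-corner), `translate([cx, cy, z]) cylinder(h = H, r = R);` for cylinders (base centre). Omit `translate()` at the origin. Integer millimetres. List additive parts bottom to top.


cube([180, 200, 20]);
translate([0, 0, 20]) cube([180, 20, 200]);


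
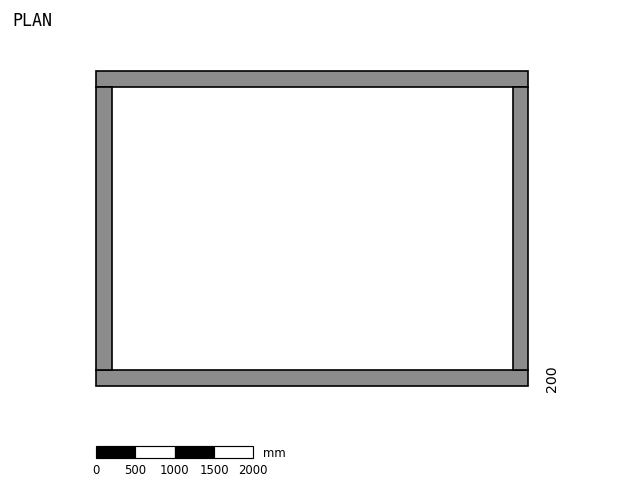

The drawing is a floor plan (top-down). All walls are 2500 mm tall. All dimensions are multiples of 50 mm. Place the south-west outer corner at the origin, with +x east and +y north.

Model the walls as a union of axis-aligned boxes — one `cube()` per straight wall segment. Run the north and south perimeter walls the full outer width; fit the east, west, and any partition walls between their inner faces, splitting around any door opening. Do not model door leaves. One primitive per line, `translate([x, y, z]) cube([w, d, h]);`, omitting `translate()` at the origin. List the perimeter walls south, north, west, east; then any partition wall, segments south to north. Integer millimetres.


cube([5500, 200, 2500]);
translate([0, 3800, 0]) cube([5500, 200, 2500]);
translate([0, 200, 0]) cube([200, 3600, 2500]);
translate([5300, 200, 0]) cube([200, 3600, 2500]);
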